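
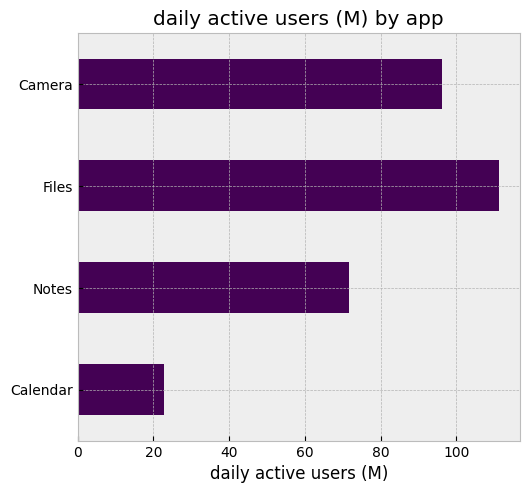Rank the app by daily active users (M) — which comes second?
Top 3: Files ≈ 110, Camera ≈ 100, Notes ≈ 70.

Camera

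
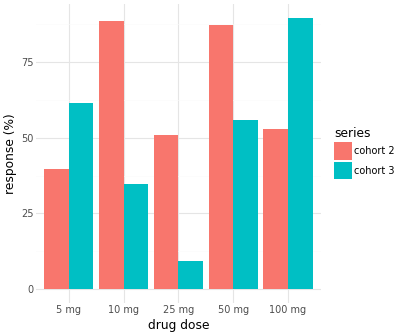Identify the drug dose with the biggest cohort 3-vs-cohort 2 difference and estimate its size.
10 mg, ≈ 60 %

10 mg: cohort 3 ≈ 30, cohort 2 ≈ 90 → gap ≈ 60. Next-largest (25 mg) is only ≈ 40.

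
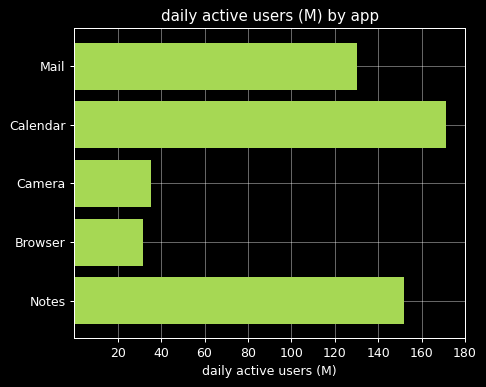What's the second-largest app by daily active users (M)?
Notes

Top 3: Calendar ≈ 180, Notes ≈ 160, Mail ≈ 140.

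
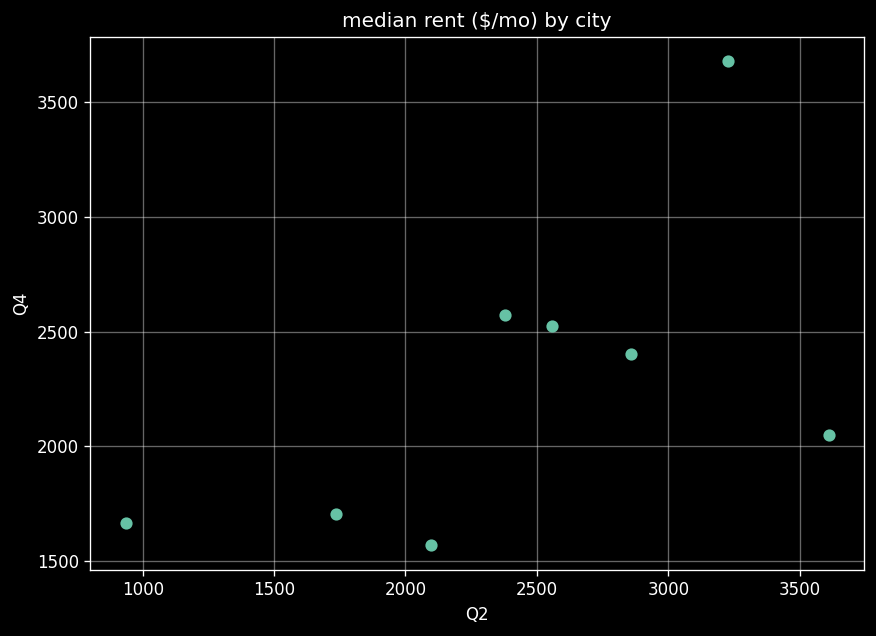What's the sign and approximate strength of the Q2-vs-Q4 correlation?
Points are positively correlated; moderate (|r| ≈ 0.6).

positive, moderate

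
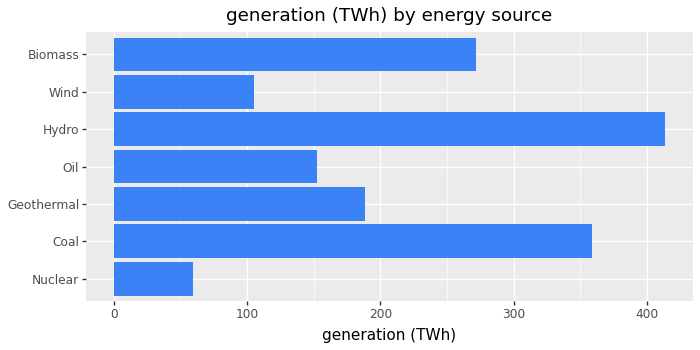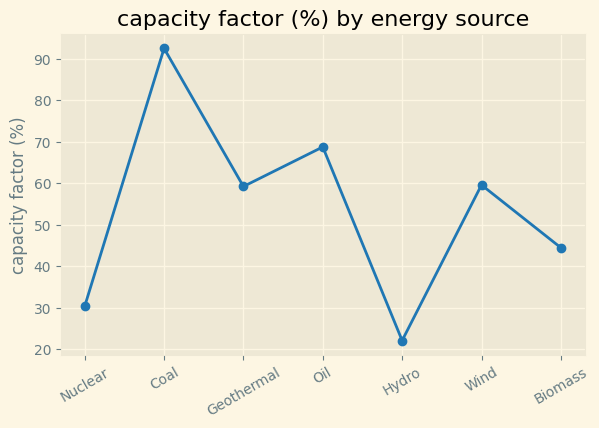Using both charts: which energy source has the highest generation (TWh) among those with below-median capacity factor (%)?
Chart 2 median capacity factor (%) ≈ 60; below-median energy sources: Nuclear, Hydro, Biomass. Among those, Hydro has the highest generation (TWh) (≈ 400).

Hydro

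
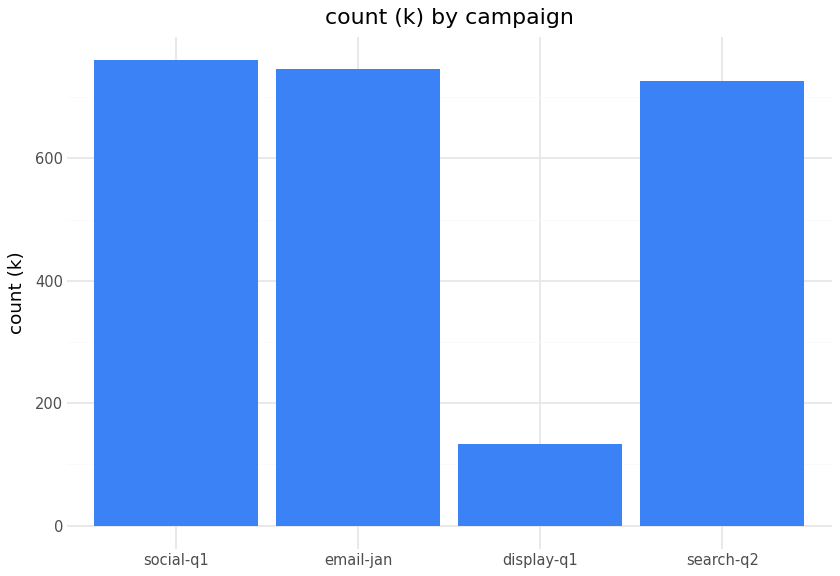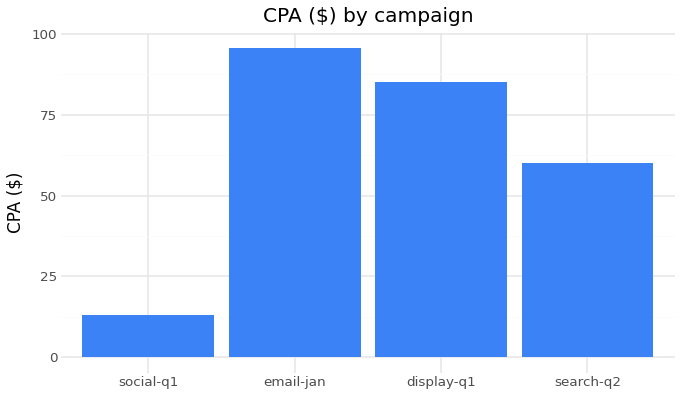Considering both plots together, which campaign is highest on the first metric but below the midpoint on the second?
social-q1

Chart 2 median CPA ($) ≈ 70; below-median campaigns: social-q1, search-q2. Among those, social-q1 has the highest count (k) (≈ 800).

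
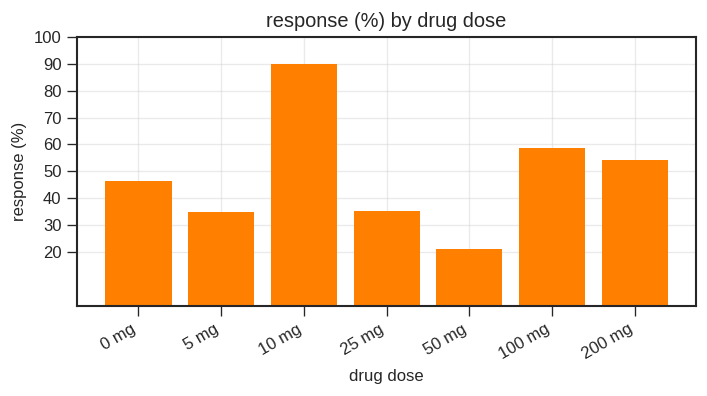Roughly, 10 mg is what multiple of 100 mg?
10 mg ≈ 90, 100 mg ≈ 60; 90/60 ≈ 1.5.

≈ 1.5×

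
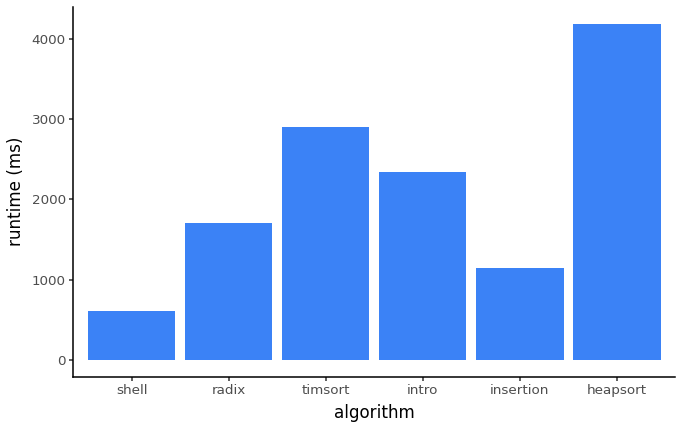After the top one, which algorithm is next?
timsort

Top 3: heapsort ≈ 4000, timsort ≈ 3000, intro ≈ 2500.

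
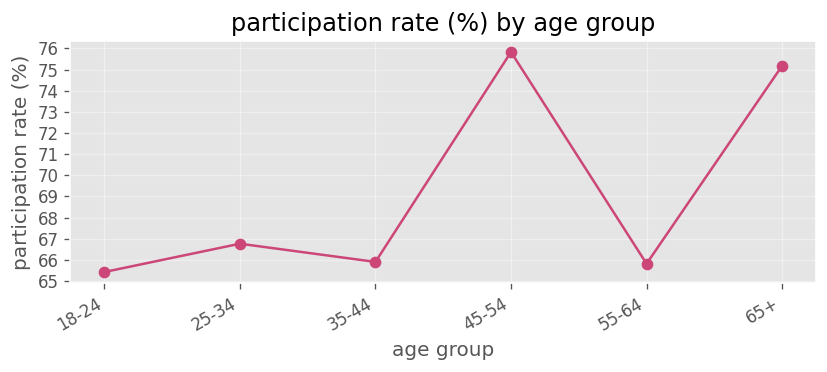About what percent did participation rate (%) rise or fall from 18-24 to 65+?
≈ +15.4%

18-24 ≈ 65, 65+ ≈ 75; (75 − 65) / 65 ≈ +15.4%.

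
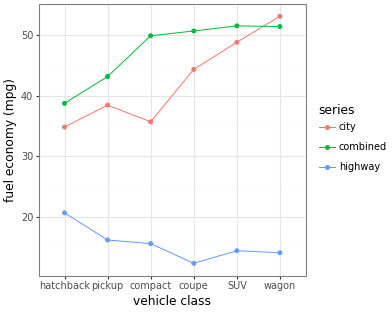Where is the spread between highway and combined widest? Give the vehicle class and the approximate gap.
coupe, ≈ 40 mpg

coupe: highway ≈ 10, combined ≈ 50 → gap ≈ 40. Next-largest (wagon) is only ≈ 35.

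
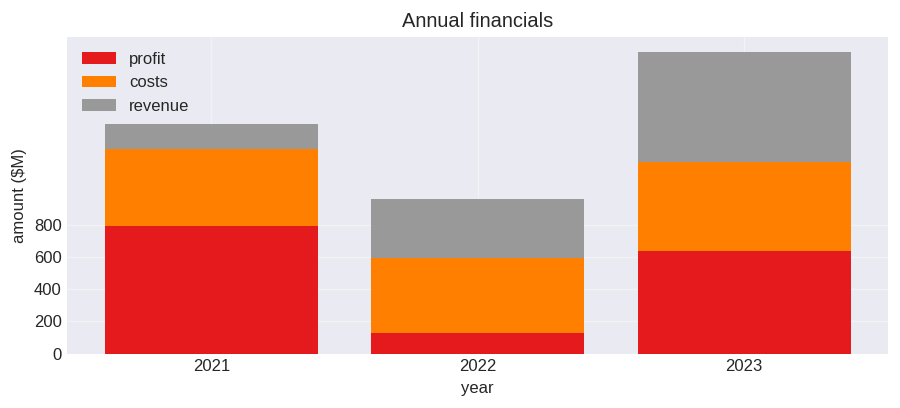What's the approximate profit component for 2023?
≈ 600

profit top ≈ 600, bottom ≈ 0; segment ≈ 600.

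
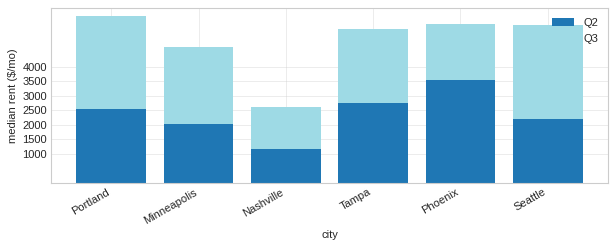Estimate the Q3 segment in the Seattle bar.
≈ 3500

Q3 top ≈ 5500, bottom ≈ 2000; segment ≈ 3500.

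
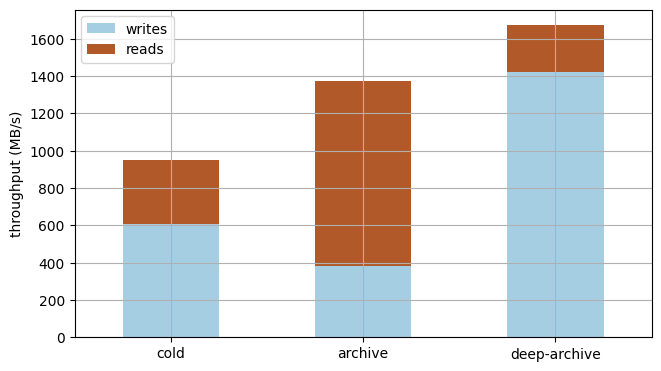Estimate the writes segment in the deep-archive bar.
≈ 1400

writes top ≈ 1400, bottom ≈ 0; segment ≈ 1400.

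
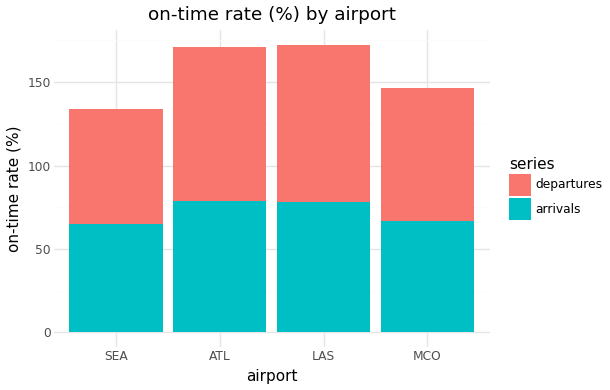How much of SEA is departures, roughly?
≈ 80

departures top ≈ 140, bottom ≈ 60; segment ≈ 80.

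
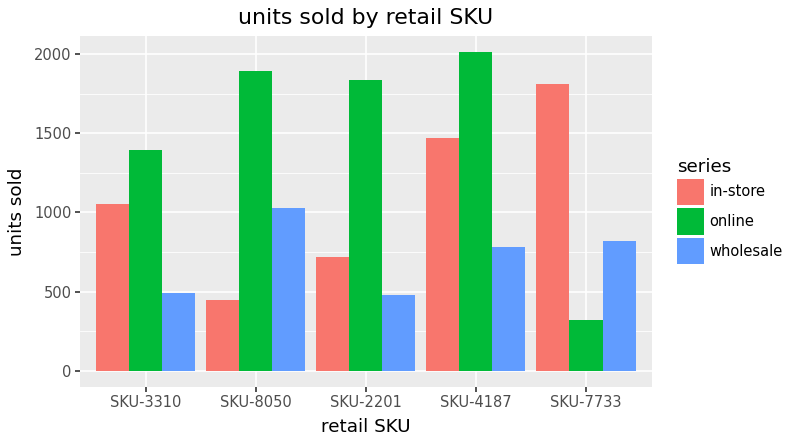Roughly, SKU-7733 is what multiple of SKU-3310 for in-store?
≈ 1.8×

SKU-7733 ≈ 1800, SKU-3310 ≈ 1000; 1800/1000 ≈ 1.8.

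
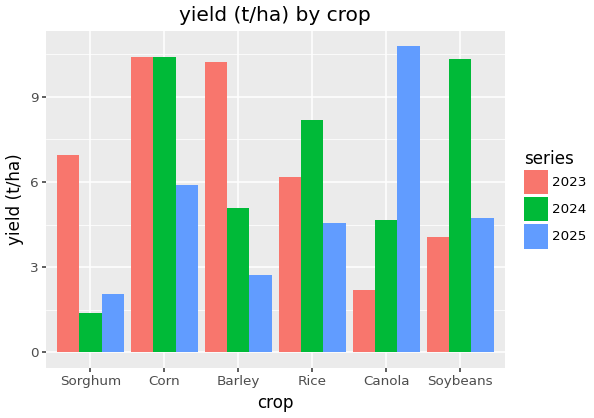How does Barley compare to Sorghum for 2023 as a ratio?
Barley ≈ 10, Sorghum ≈ 7; 10/7 ≈ 1.43.

≈ 1.43×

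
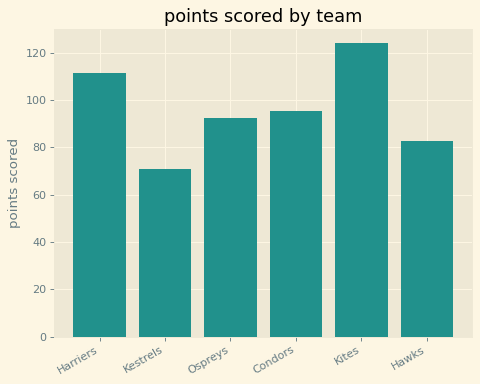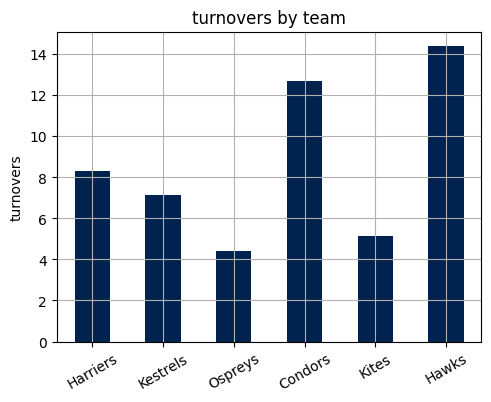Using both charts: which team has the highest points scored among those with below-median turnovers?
Kites

Chart 2 median turnovers ≈ 8; below-median teams: Kestrels, Ospreys, Kites. Among those, Kites has the highest points scored (≈ 120).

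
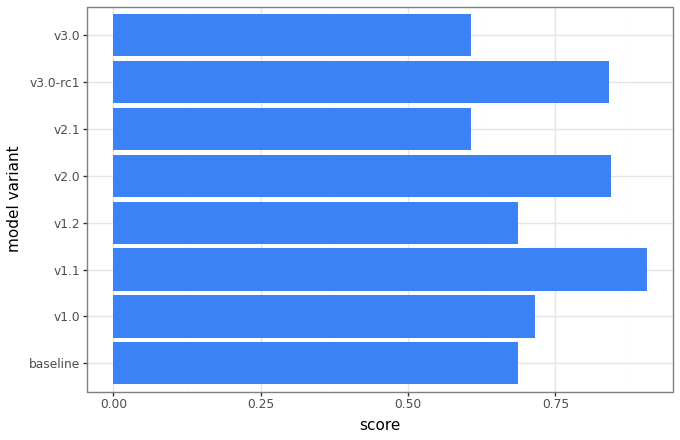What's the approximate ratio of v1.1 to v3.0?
v1.1 ≈ 0.9, v3.0 ≈ 0.6; 0.9/0.6 ≈ 1.5.

≈ 1.5×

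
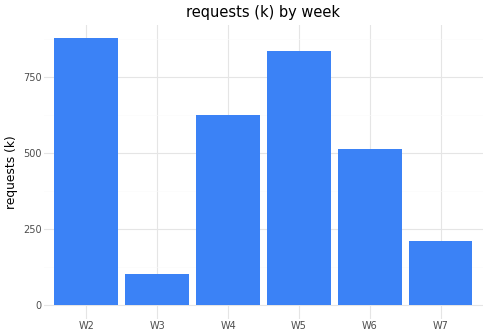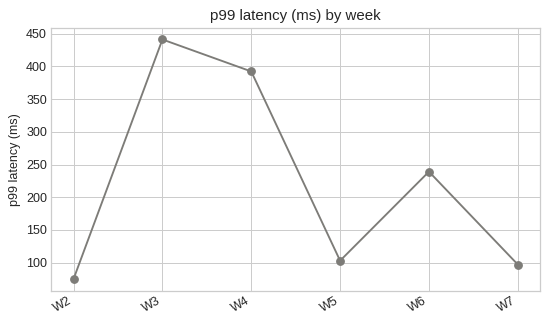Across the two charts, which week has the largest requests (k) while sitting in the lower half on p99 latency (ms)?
W2

Chart 2 median p99 latency (ms) ≈ 150; below-median weeks: W2, W5, W7. Among those, W2 has the highest requests (k) (≈ 900).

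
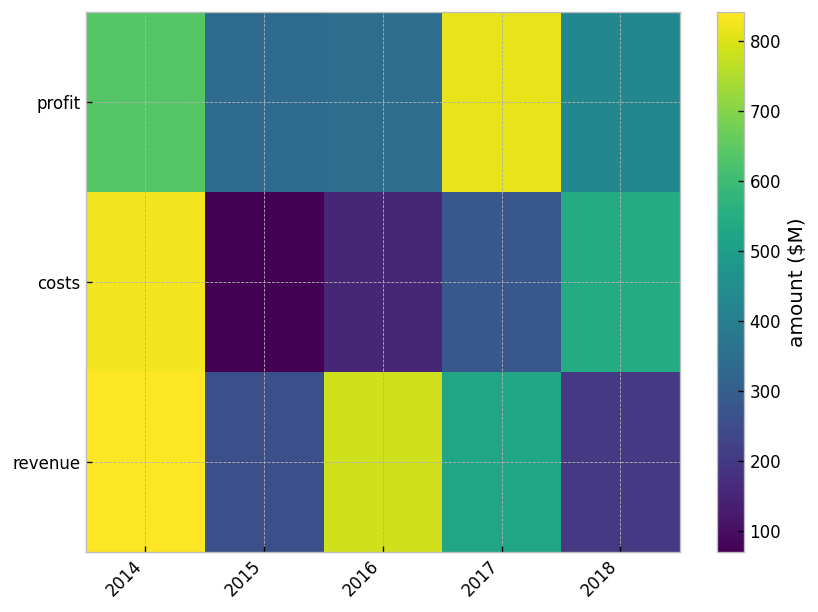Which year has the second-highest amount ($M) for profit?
2014

Top 3 for profit: 2017 ≈ 800, 2014 ≈ 600, 2018 ≈ 400.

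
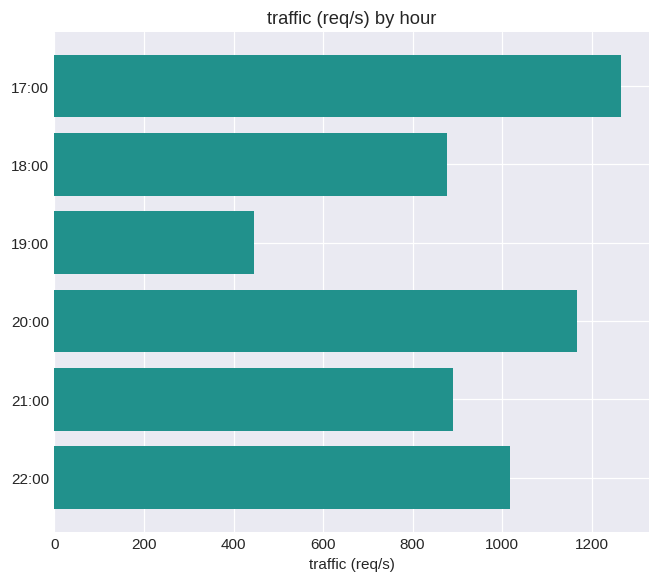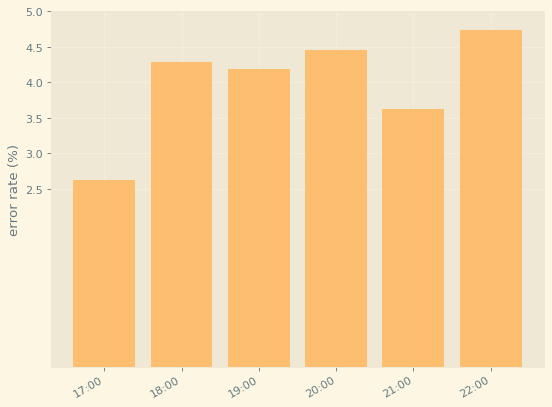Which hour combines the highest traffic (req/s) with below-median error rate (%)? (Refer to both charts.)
Chart 2 median error rate (%) ≈ 4; below-median hours: 17:00, 19:00, 21:00. Among those, 17:00 has the highest traffic (req/s) (≈ 1200).

17:00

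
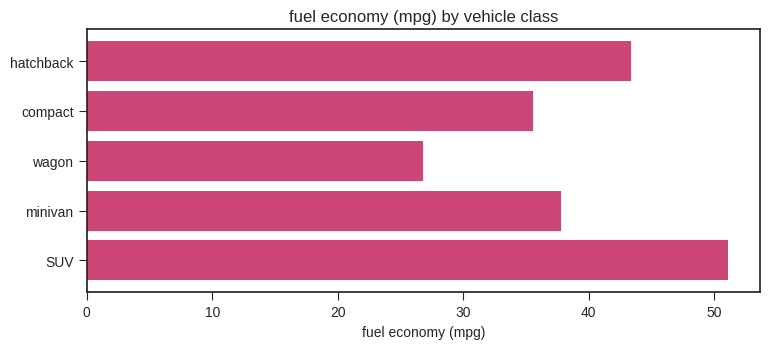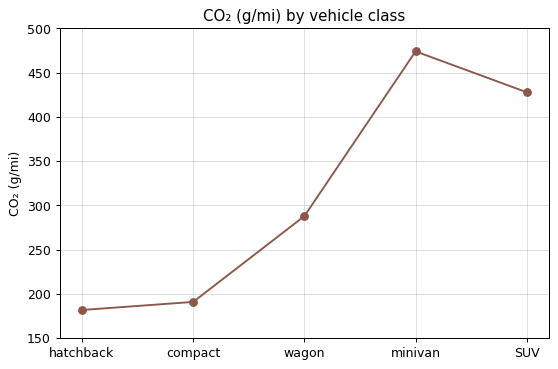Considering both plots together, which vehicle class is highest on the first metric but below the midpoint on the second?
Chart 2 median CO₂ (g/mi) ≈ 300; below-median vehicle classes: hatchback, compact. Among those, hatchback has the highest fuel economy (mpg) (≈ 45).

hatchback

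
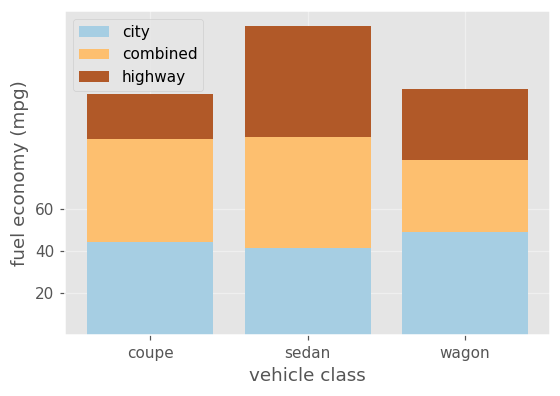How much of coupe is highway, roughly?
≈ 20

highway top ≈ 120, bottom ≈ 100; segment ≈ 20.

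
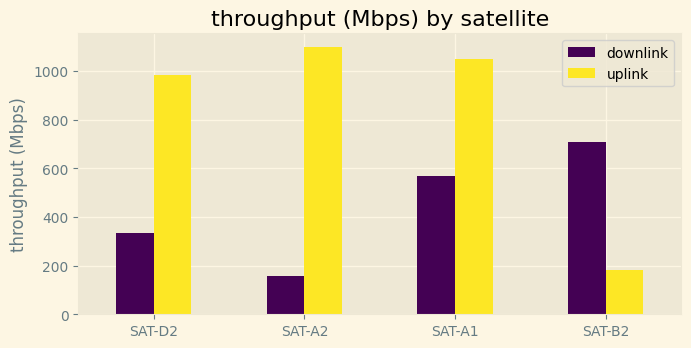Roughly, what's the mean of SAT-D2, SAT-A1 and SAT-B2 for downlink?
(300 + 600 + 700) / 3 ≈ 533.

≈ 533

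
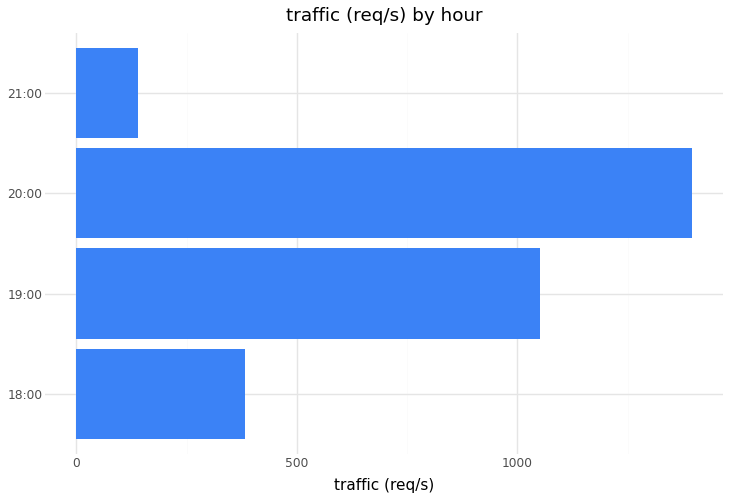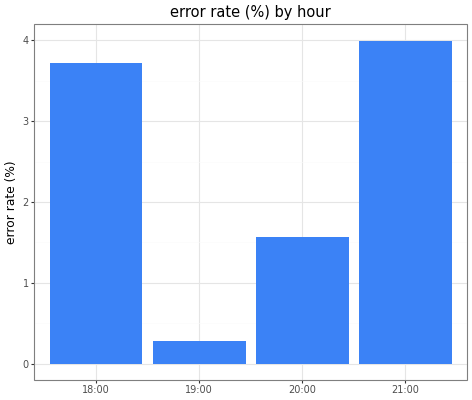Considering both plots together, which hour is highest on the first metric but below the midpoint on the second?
20:00

Chart 2 median error rate (%) ≈ 2.5; below-median hours: 19:00, 20:00. Among those, 20:00 has the highest traffic (req/s) (≈ 1400).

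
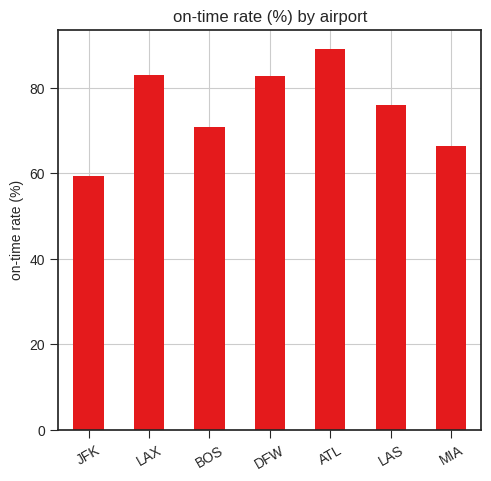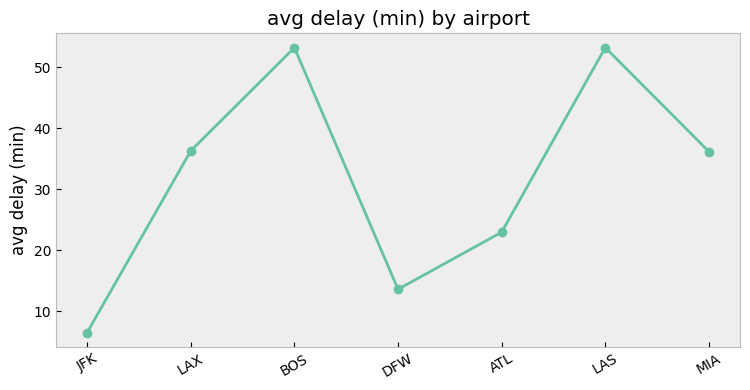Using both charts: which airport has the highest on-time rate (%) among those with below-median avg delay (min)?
Chart 2 median avg delay (min) ≈ 35; below-median airports: JFK, DFW, ATL. Among those, ATL has the highest on-time rate (%) (≈ 90).

ATL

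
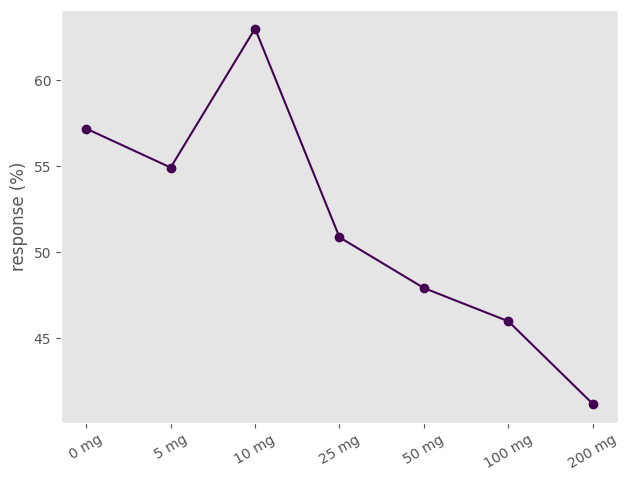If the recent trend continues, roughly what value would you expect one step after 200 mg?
≈ 39

Last three: 48, 46, 42 → slope ≈ -3/step → next ≈ 39.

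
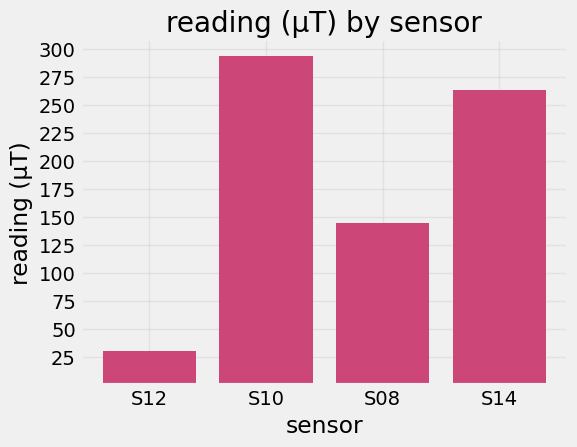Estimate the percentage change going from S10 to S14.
≈ -8.3%

S10 ≈ 300, S14 ≈ 275; (275 − 300) / 300 ≈ -8.3%.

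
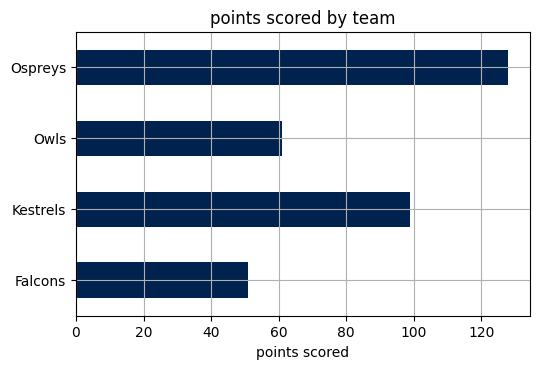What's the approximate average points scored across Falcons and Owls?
≈ 60

(60 + 60) / 2 ≈ 60.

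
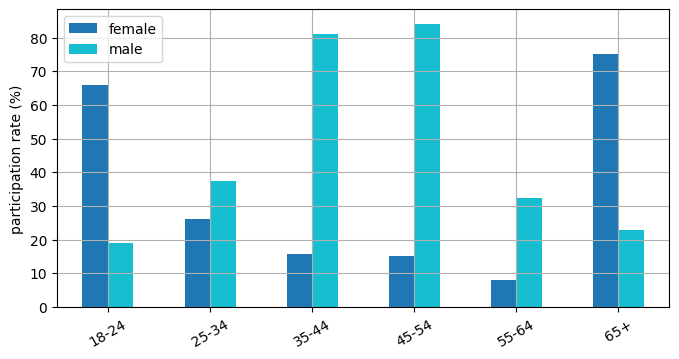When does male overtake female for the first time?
18-24: male ≈ 20 vs female ≈ 70 (not yet); 25-34: male ≈ 40 vs female ≈ 30 (first crossover).

25-34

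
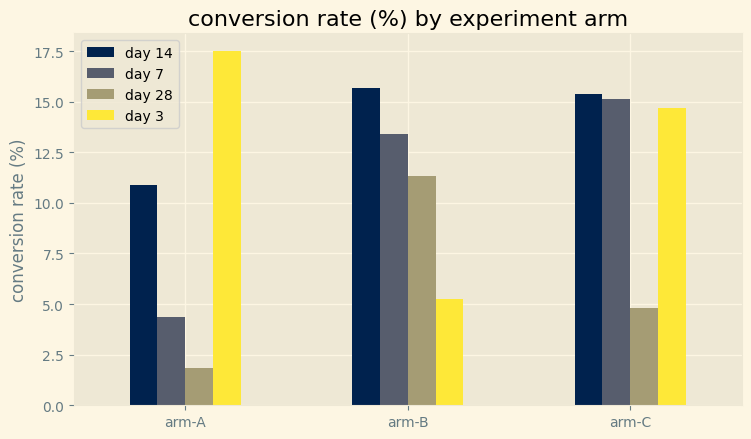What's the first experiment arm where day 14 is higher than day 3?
arm-A: day 14 ≈ 10 vs day 3 ≈ 18 (not yet); arm-B: day 14 ≈ 16 vs day 3 ≈ 6 (first crossover).

arm-B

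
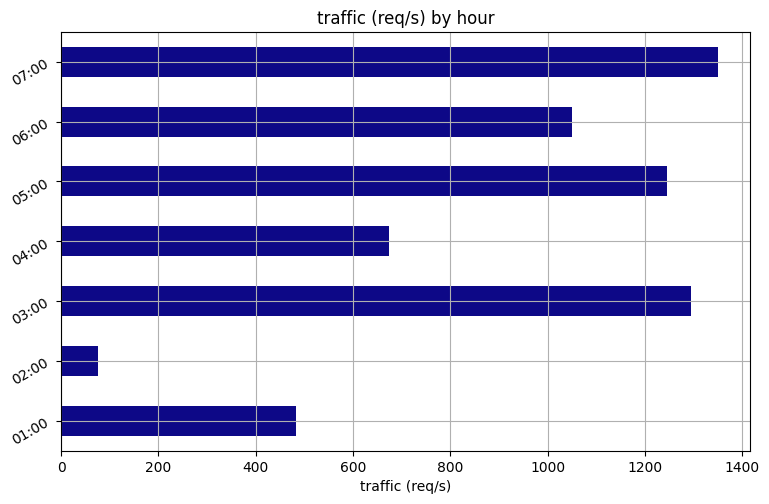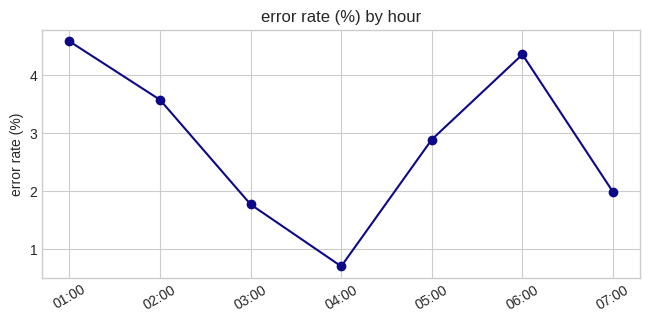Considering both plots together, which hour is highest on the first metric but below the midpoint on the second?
07:00

Chart 2 median error rate (%) ≈ 3; below-median hours: 03:00, 04:00, 07:00. Among those, 07:00 has the highest traffic (req/s) (≈ 1400).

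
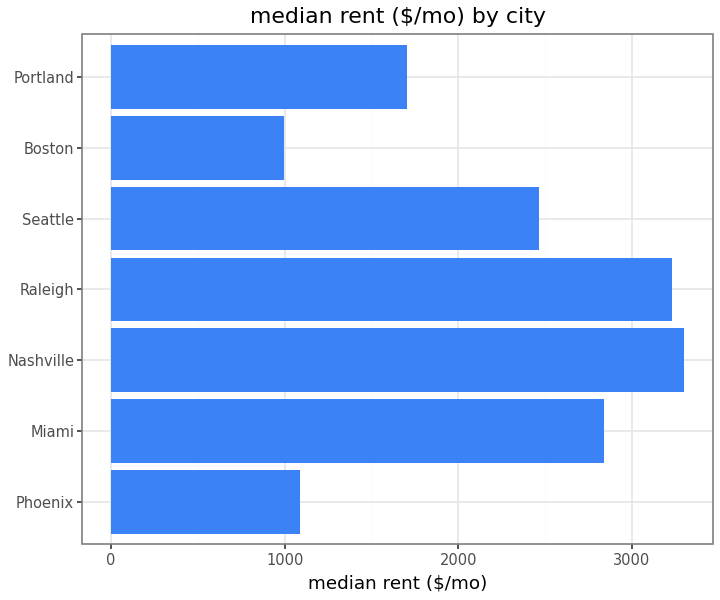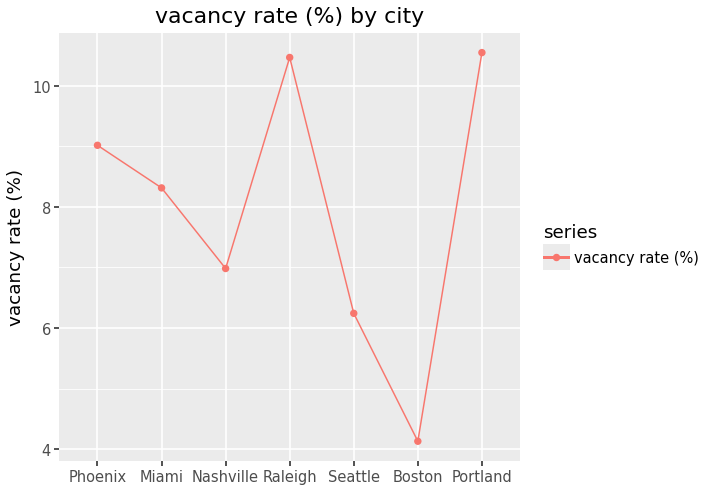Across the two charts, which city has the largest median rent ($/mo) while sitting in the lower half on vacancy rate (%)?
Chart 2 median vacancy rate (%) ≈ 8; below-median cities: Nashville, Seattle, Boston. Among those, Nashville has the highest median rent ($/mo) (≈ 3500).

Nashville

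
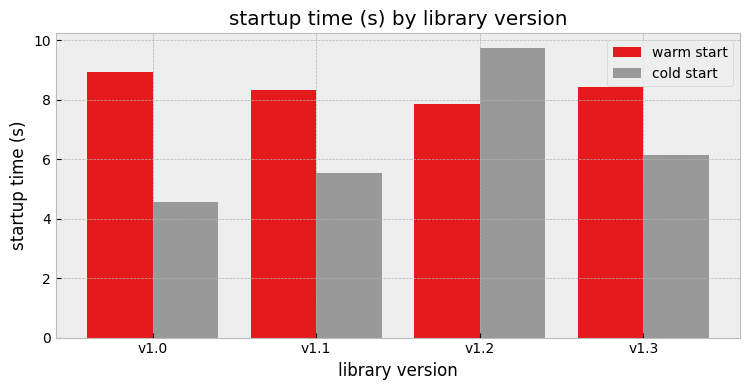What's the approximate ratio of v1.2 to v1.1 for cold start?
v1.2 ≈ 10, v1.1 ≈ 6; 10/6 ≈ 1.67.

≈ 1.67×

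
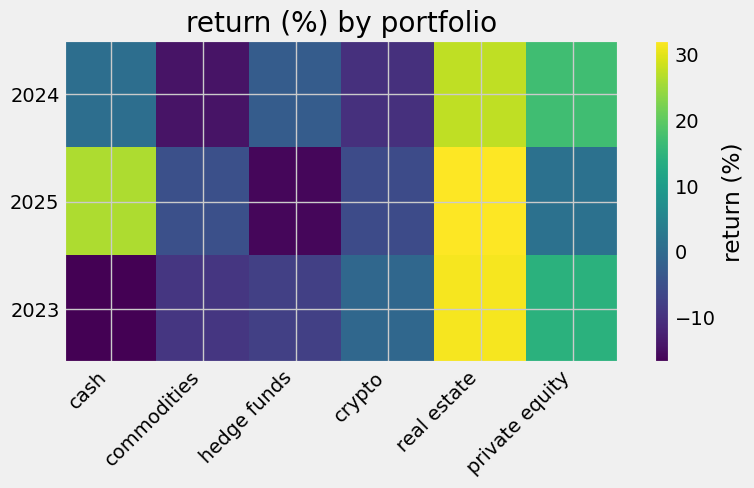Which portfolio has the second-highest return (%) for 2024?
Top 3 for 2024: real estate ≈ 30, private equity ≈ 15, cash ≈ 0.

private equity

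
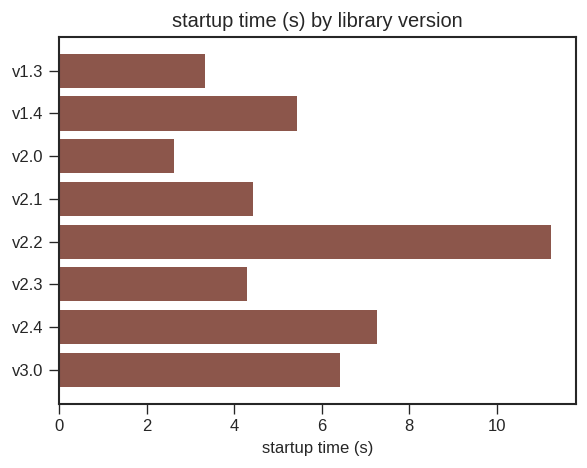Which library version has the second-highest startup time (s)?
Top 3: v2.2 ≈ 11, v2.4 ≈ 7, v3.0 ≈ 6.

v2.4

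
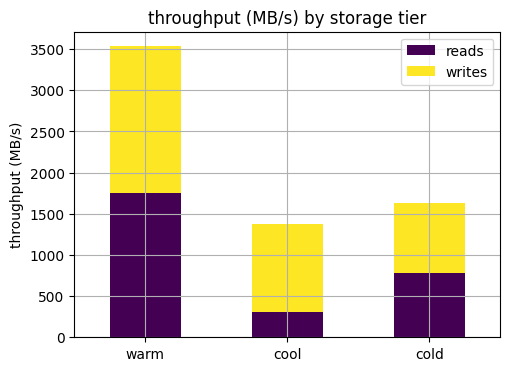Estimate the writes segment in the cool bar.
writes top ≈ 1500, bottom ≈ 500; segment ≈ 1000.

≈ 1000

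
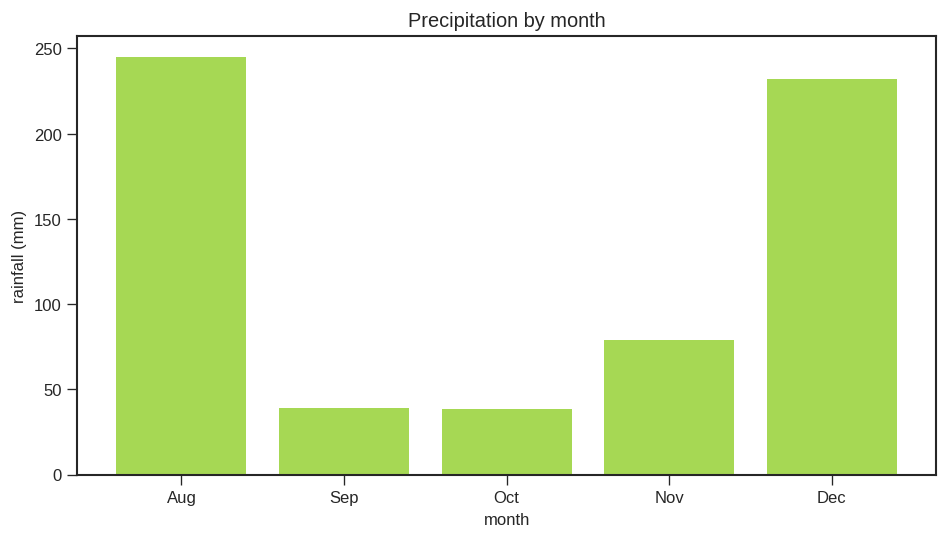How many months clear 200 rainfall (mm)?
Above 200: Aug, Dec.

2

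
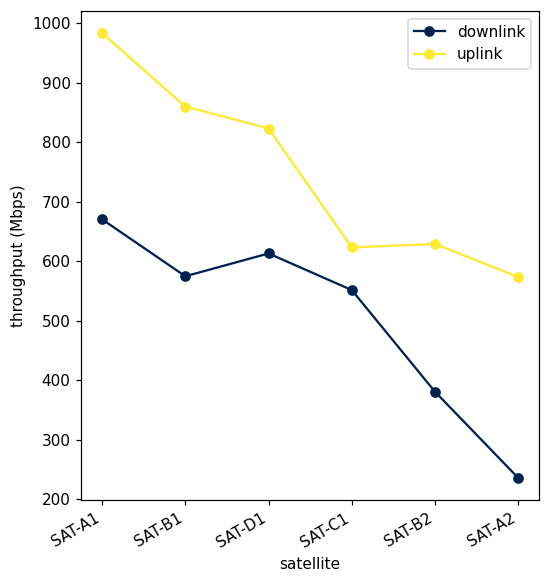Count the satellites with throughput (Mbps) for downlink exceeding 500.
Above 500: SAT-A1, SAT-B1, SAT-D1, SAT-C1.

4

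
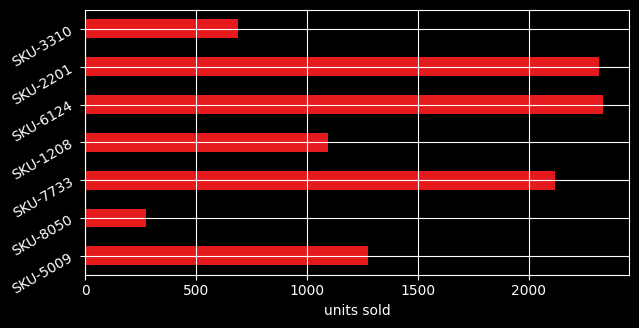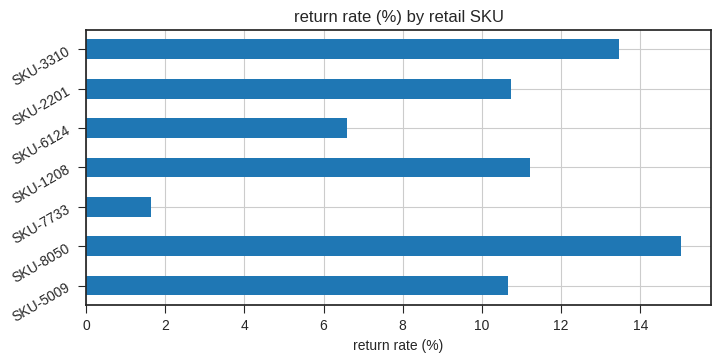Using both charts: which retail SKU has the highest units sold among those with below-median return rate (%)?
SKU-6124

Chart 2 median return rate (%) ≈ 10; below-median retail SKUs: SKU-5009, SKU-7733, SKU-6124. Among those, SKU-6124 has the highest units sold (≈ 2500).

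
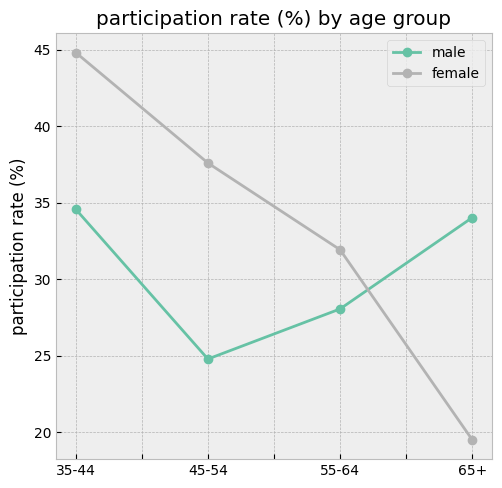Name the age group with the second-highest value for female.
45-54

Top 3 for female: 35-44 ≈ 45, 45-54 ≈ 40, 55-64 ≈ 30.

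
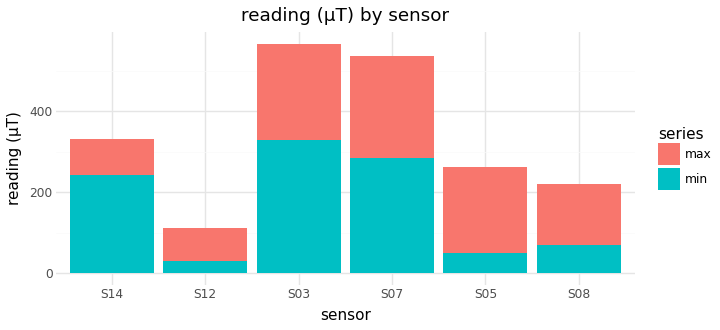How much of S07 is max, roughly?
max top ≈ 550, bottom ≈ 300; segment ≈ 250.

≈ 250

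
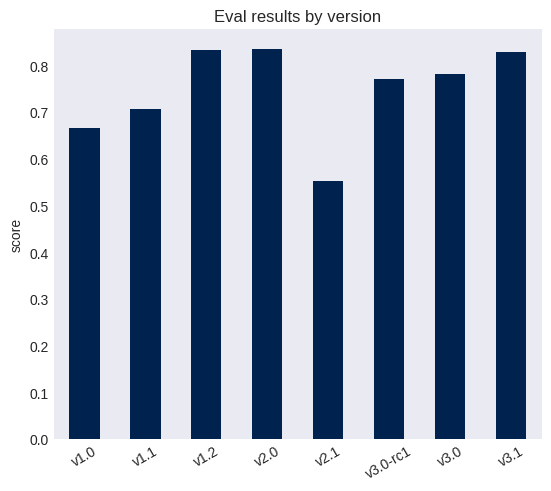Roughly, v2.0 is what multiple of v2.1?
v2.0 ≈ 0.8, v2.1 ≈ 0.6; 0.8/0.6 ≈ 1.33.

≈ 1.33×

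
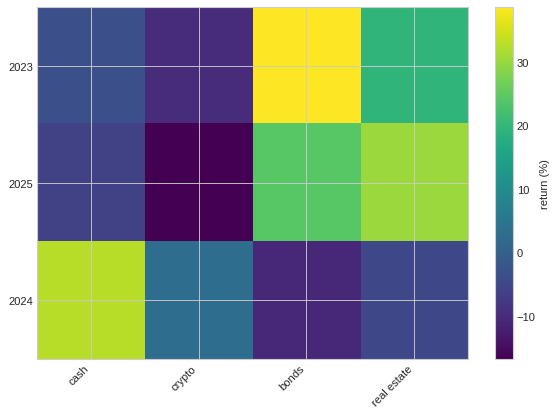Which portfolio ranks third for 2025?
cash

Top 4 for 2025: real estate ≈ 30, bonds ≈ 25, cash ≈ -5, crypto ≈ -15.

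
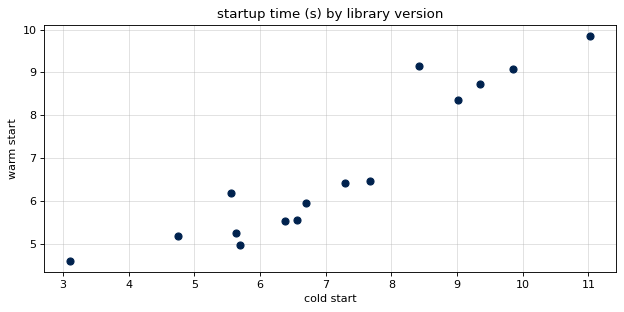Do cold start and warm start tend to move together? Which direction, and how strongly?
positive, strong

Points are positively correlated; strong (|r| ≈ 0.9).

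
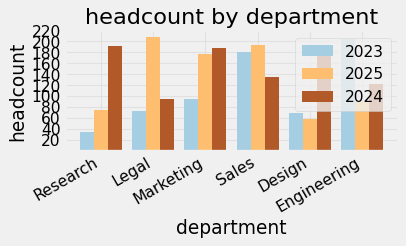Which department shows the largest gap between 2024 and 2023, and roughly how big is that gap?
Research: 2024 ≈ 200, 2023 ≈ 40 → gap ≈ 160. Next-largest (Design) is only ≈ 140.

Research, ≈ 160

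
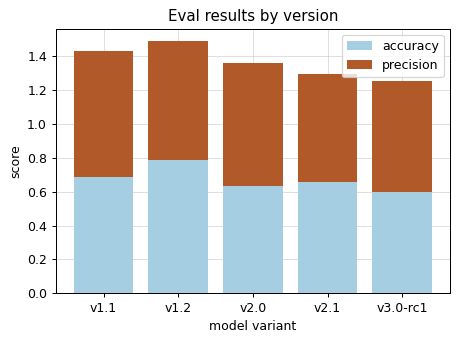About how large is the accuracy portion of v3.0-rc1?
≈ 0.6

accuracy top ≈ 0.6, bottom ≈ 0.0; segment ≈ 0.6.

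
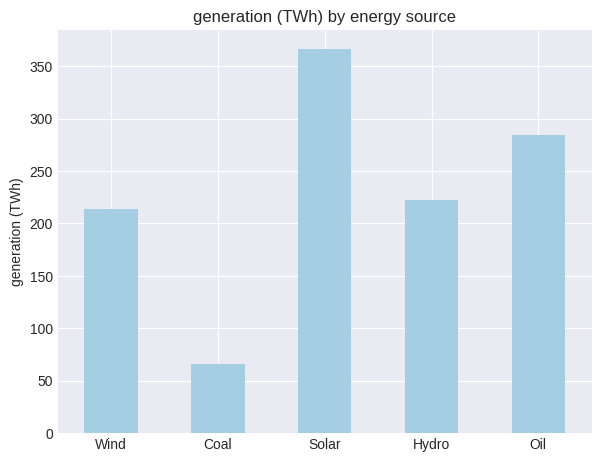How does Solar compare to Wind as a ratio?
Solar ≈ 350, Wind ≈ 200; 350/200 ≈ 1.75.

≈ 1.75×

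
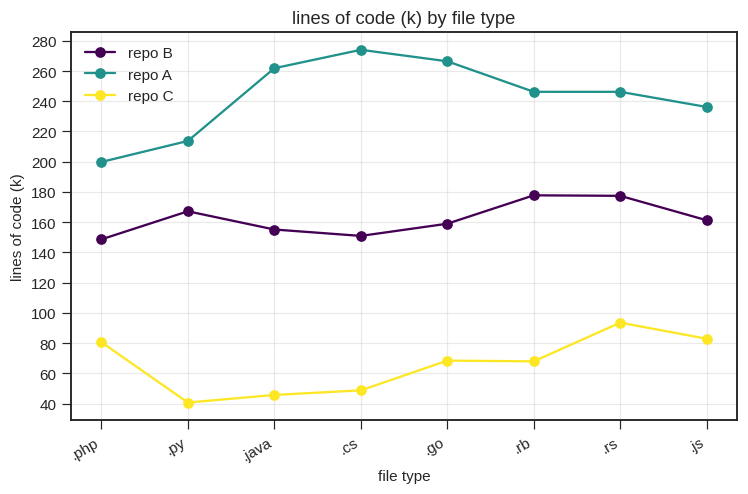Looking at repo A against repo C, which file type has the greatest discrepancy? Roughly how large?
.cs: repo A ≈ 280, repo C ≈ 40 → gap ≈ 240. Next-largest (.java) is only ≈ 220.

.cs, ≈ 240 k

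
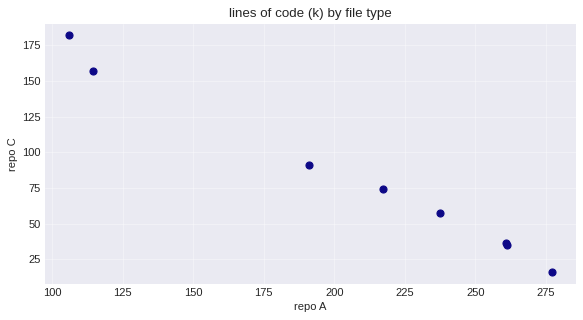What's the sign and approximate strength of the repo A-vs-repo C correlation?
Points are negatively correlated; strong (|r| ≈ 1.0).

negative, strong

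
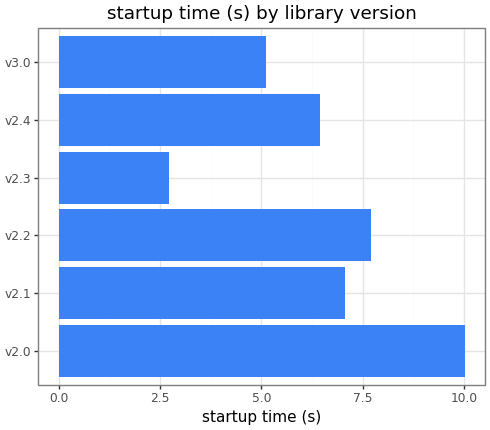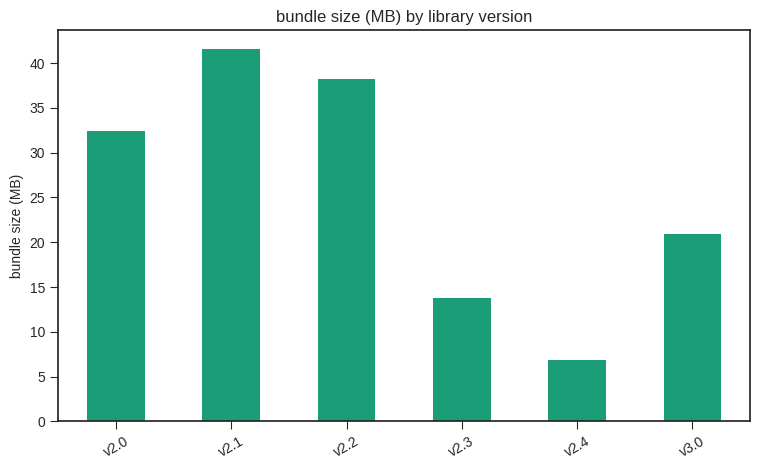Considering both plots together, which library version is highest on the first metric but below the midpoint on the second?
Chart 2 median bundle size (MB) ≈ 25; below-median library versions: v2.3, v2.4, v3.0. Among those, v2.4 has the highest startup time (s) (≈ 6).

v2.4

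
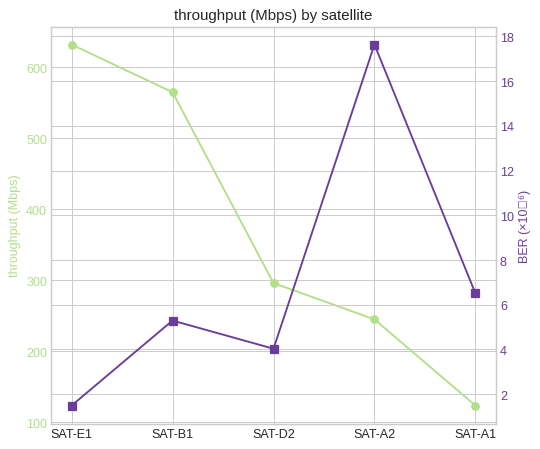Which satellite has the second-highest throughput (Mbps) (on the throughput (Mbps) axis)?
SAT-B1

Top 3 (on the throughput (Mbps) axis): SAT-E1 ≈ 650, SAT-B1 ≈ 550, SAT-D2 ≈ 300.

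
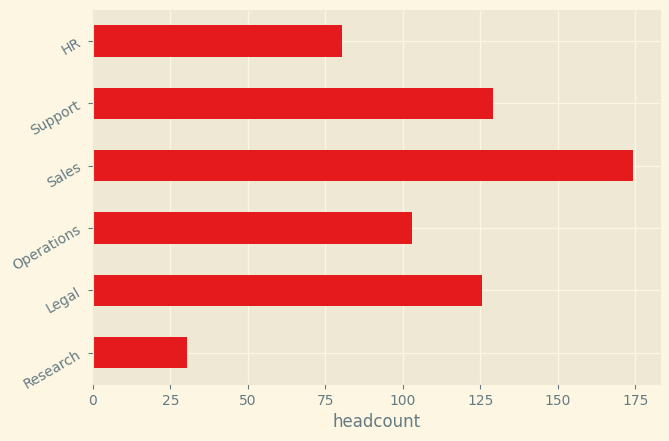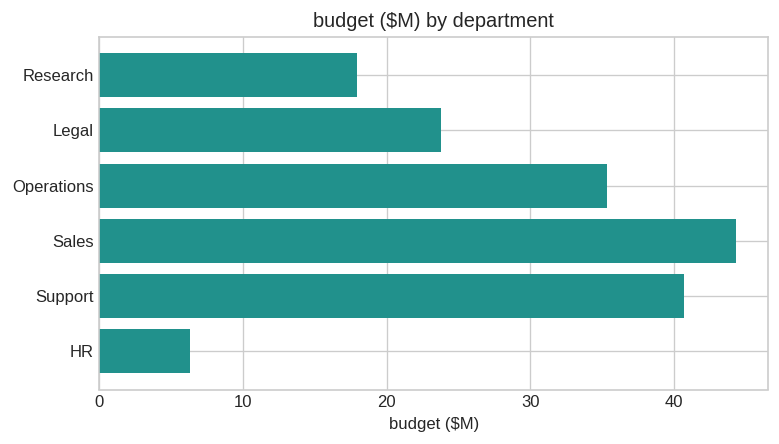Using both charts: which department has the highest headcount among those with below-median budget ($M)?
Chart 2 median budget ($M) ≈ 30; below-median departments: Research, Legal, HR. Among those, Legal has the highest headcount (≈ 120).

Legal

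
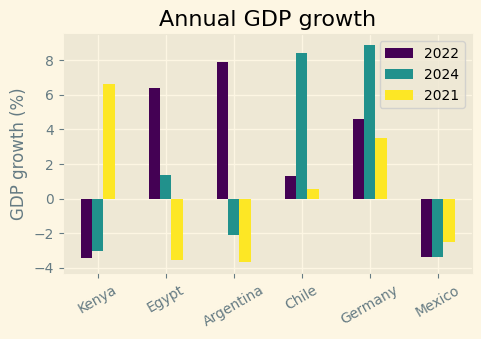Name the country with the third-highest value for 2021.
Top 4 for 2021: Kenya ≈ 6, Germany ≈ 4, Chile ≈ 0, Mexico ≈ -2.

Chile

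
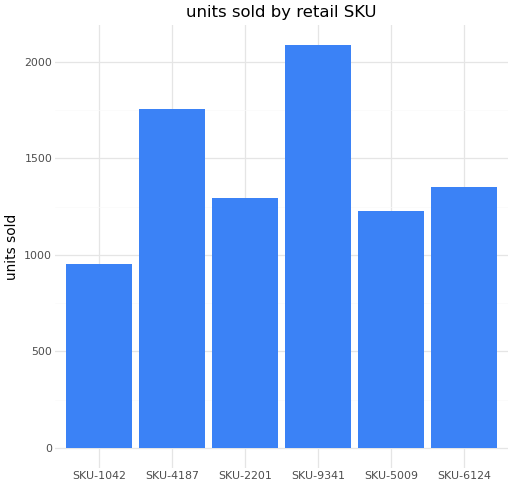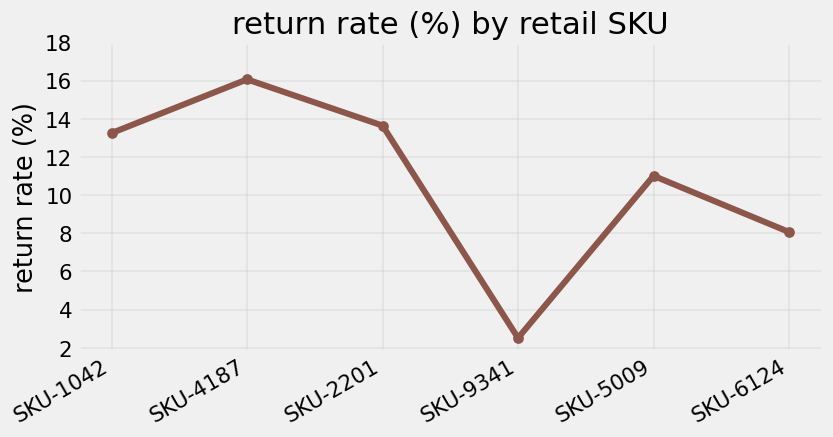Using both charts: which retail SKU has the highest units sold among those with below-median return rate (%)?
SKU-9341

Chart 2 median return rate (%) ≈ 12; below-median retail SKUs: SKU-9341, SKU-5009, SKU-6124. Among those, SKU-9341 has the highest units sold (≈ 2000).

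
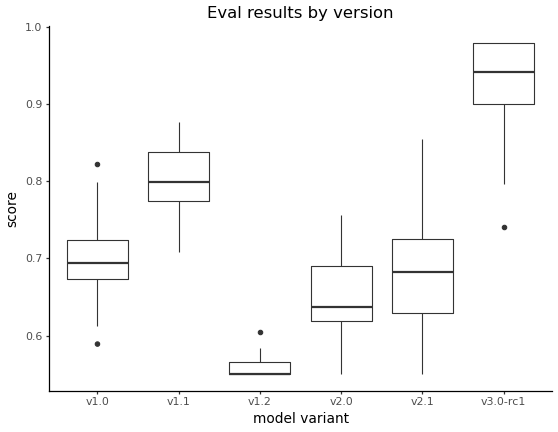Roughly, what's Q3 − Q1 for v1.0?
≈ 0.05

Q3 ≈ 0.70, Q1 ≈ 0.65; IQR ≈ 0.05.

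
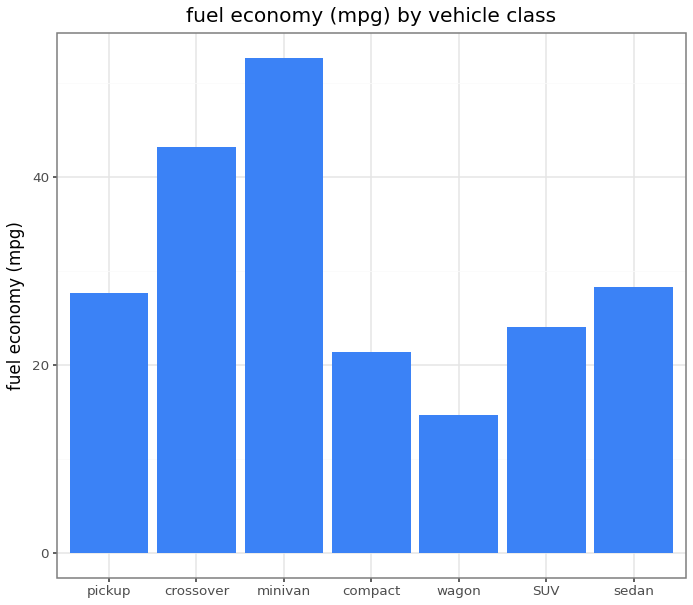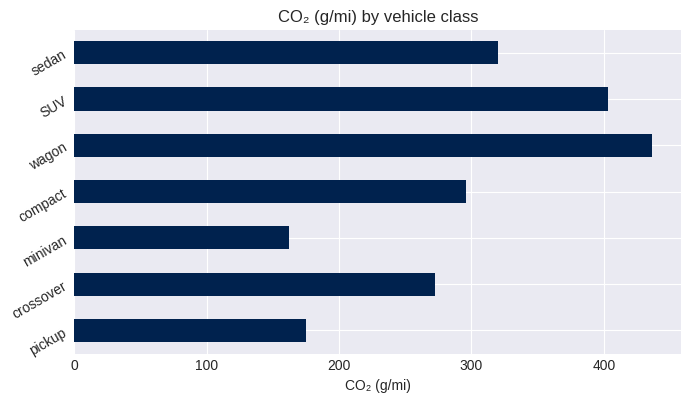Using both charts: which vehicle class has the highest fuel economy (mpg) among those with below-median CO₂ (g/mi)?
Chart 2 median CO₂ (g/mi) ≈ 300; below-median vehicle classes: pickup, crossover, minivan. Among those, minivan has the highest fuel economy (mpg) (≈ 55).

minivan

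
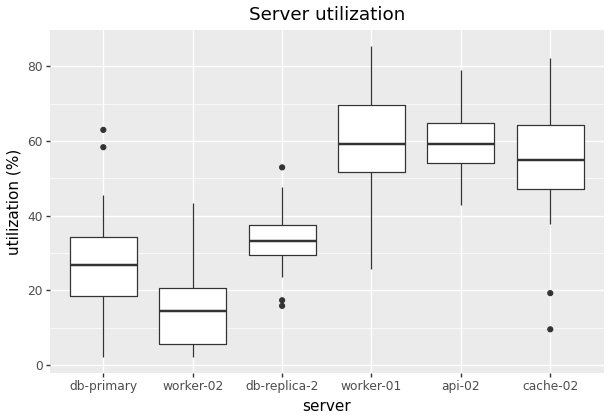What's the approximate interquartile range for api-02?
≈ 10

Q3 ≈ 65, Q1 ≈ 55; IQR ≈ 10.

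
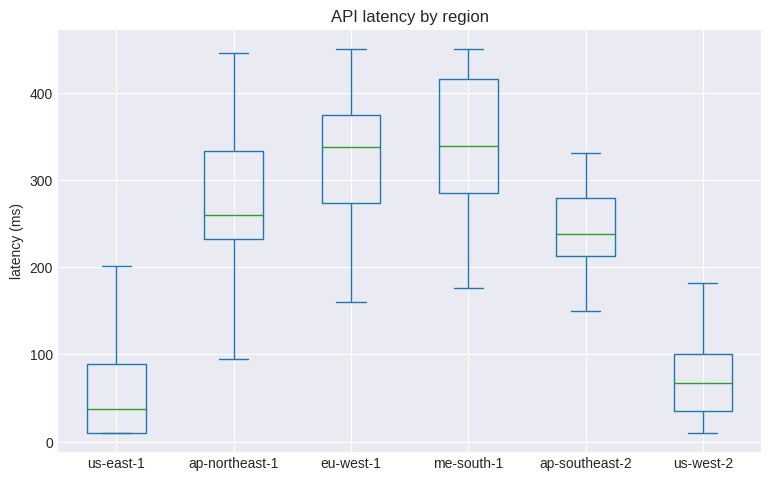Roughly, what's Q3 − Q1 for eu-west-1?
≈ 100

Q3 ≈ 350, Q1 ≈ 250; IQR ≈ 100.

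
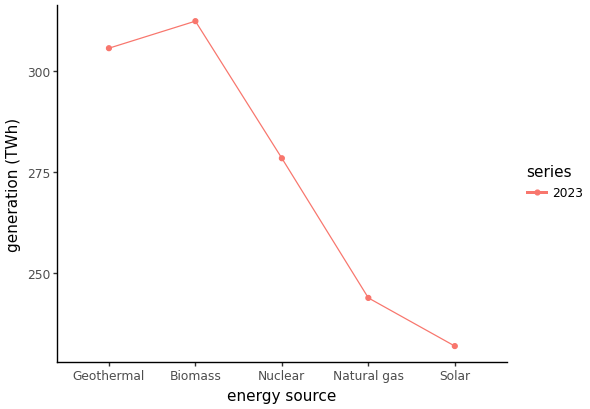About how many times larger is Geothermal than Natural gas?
Geothermal ≈ 310, Natural gas ≈ 240; 310/240 ≈ 1.29.

≈ 1.29×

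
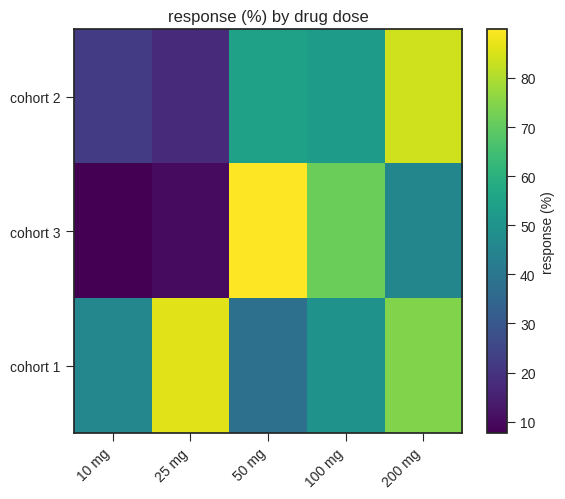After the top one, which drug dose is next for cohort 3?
100 mg

Top 3 for cohort 3: 50 mg ≈ 90, 100 mg ≈ 70, 200 mg ≈ 50.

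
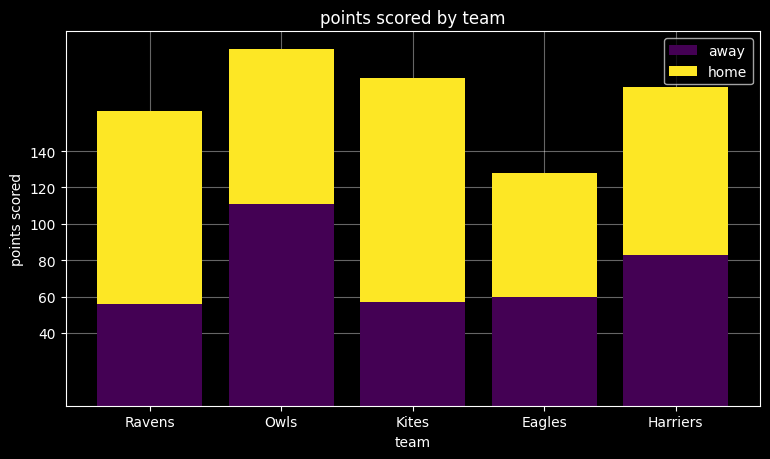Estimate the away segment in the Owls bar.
≈ 120

away top ≈ 120, bottom ≈ 0; segment ≈ 120.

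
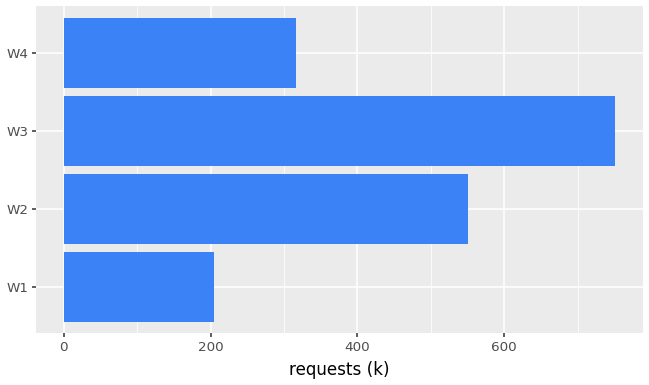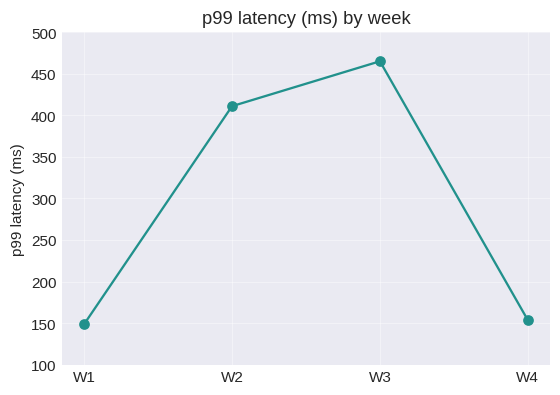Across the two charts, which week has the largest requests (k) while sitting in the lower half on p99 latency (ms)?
W4

Chart 2 median p99 latency (ms) ≈ 300; below-median weeks: W1, W4. Among those, W4 has the highest requests (k) (≈ 300).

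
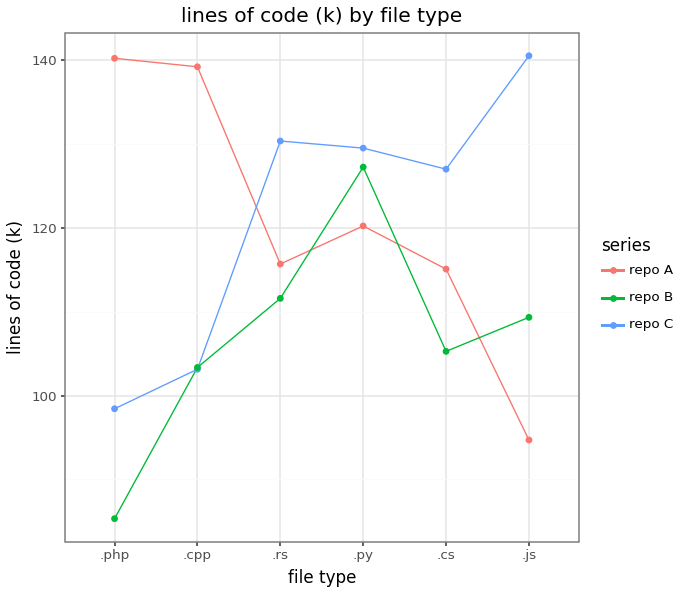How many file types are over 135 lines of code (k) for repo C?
Above 135: .js.

1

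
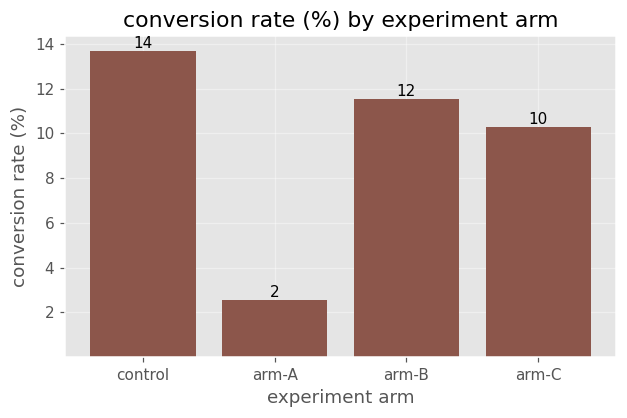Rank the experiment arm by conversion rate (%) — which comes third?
Top 4: control ≈ 14, arm-B ≈ 12, arm-C ≈ 10, arm-A ≈ 2.

arm-C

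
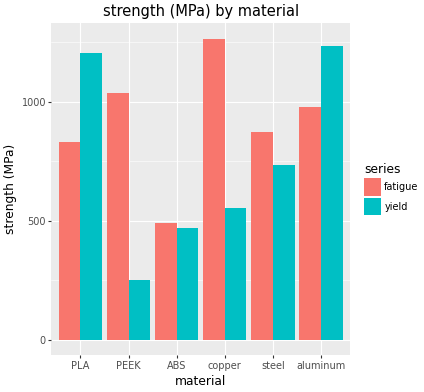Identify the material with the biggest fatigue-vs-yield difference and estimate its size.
PEEK, ≈ 800 MPa

PEEK: fatigue ≈ 1000, yield ≈ 200 → gap ≈ 800. Next-largest (copper) is only ≈ 600.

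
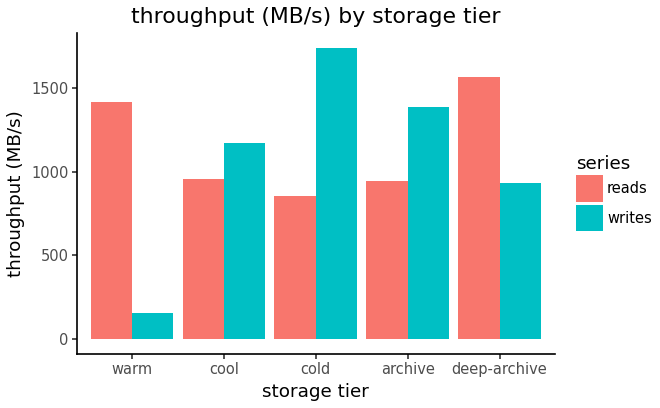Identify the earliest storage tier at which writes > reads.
warm: writes ≈ 200 vs reads ≈ 1400 (not yet); cool: writes ≈ 1200 vs reads ≈ 1000 (first crossover).

cool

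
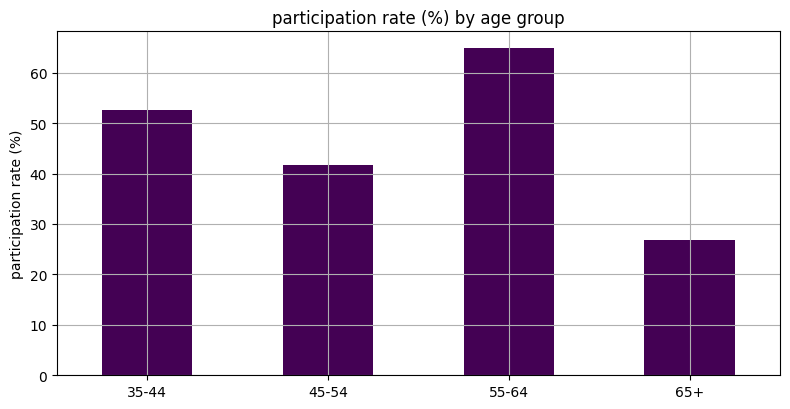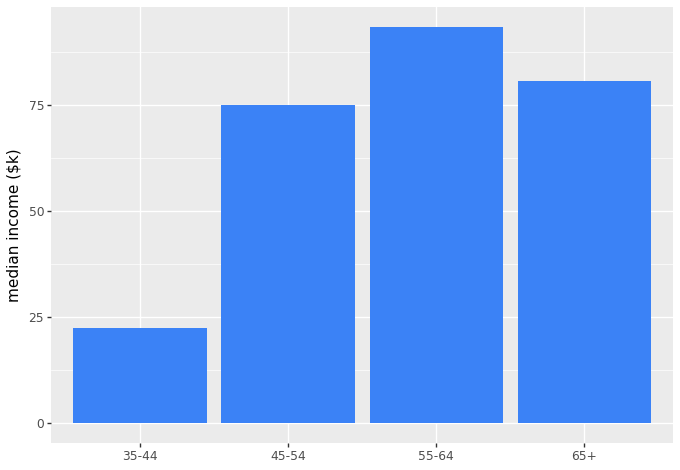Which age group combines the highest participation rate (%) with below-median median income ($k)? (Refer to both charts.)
Chart 2 median median income ($k) ≈ 80; below-median age groups: 35-44, 45-54. Among those, 35-44 has the highest participation rate (%) (≈ 50).

35-44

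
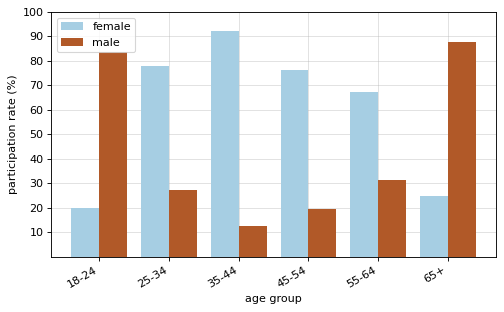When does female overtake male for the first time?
25-34

18-24: female ≈ 20 vs male ≈ 80 (not yet); 25-34: female ≈ 80 vs male ≈ 30 (first crossover).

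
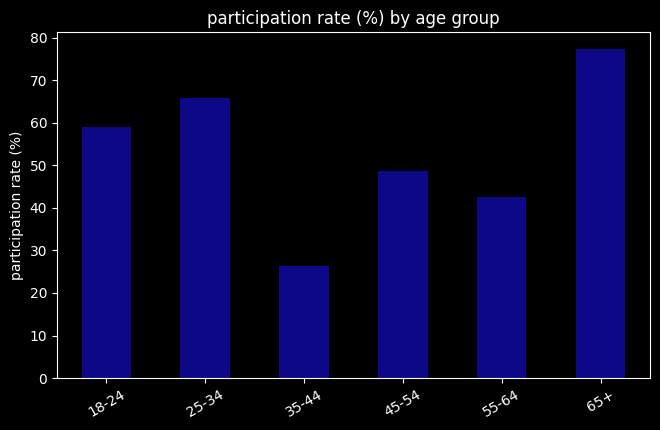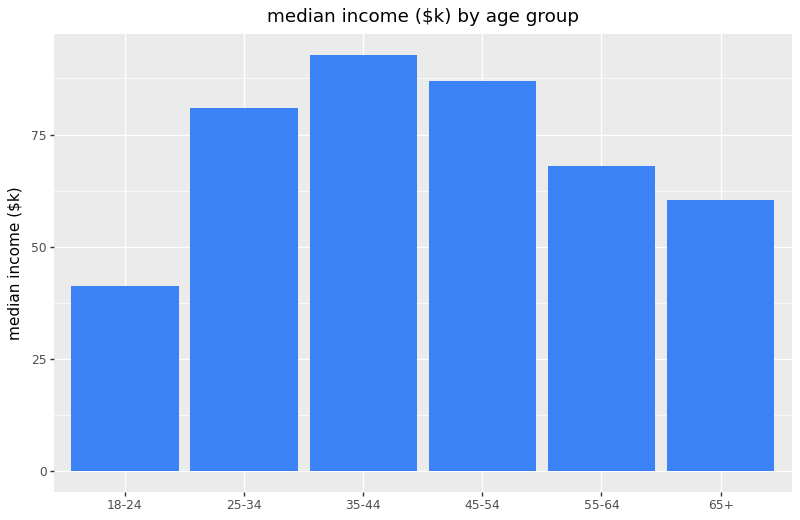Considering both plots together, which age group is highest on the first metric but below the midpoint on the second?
65+

Chart 2 median median income ($k) ≈ 70; below-median age groups: 18-24, 55-64, 65+. Among those, 65+ has the highest participation rate (%) (≈ 80).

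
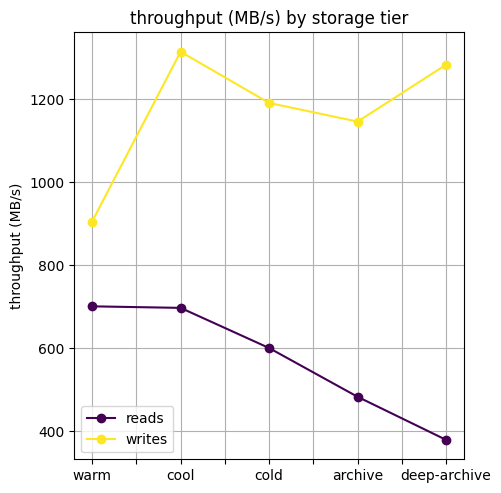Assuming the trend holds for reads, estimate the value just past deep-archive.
≈ 300

Last three: 600, 500, 400 → slope ≈ -100/step → next ≈ 300.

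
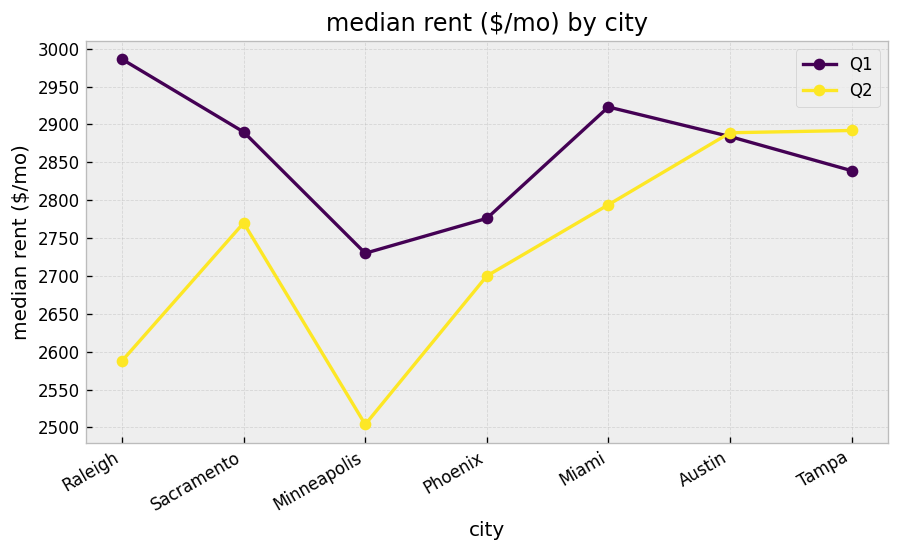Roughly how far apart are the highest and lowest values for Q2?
≈ 400

Max Tampa ≈ 2900, min Minneapolis ≈ 2500; range ≈ 400.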